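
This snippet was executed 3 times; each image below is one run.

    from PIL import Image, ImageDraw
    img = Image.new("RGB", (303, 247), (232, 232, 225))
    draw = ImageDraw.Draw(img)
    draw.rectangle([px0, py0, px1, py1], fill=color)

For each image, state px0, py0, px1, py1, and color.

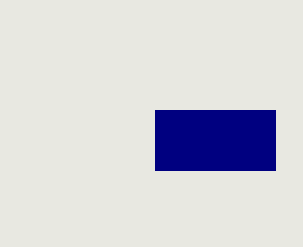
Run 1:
px0 = 155
py0 = 110
px1 = 275
py1 = 170
color = 'navy'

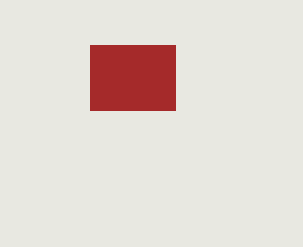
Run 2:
px0 = 90
py0 = 45
px1 = 175
py1 = 110
color = 'brown'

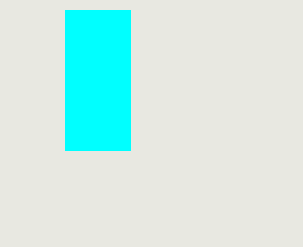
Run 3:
px0 = 65
py0 = 10
px1 = 130
py1 = 150
color = 'cyan'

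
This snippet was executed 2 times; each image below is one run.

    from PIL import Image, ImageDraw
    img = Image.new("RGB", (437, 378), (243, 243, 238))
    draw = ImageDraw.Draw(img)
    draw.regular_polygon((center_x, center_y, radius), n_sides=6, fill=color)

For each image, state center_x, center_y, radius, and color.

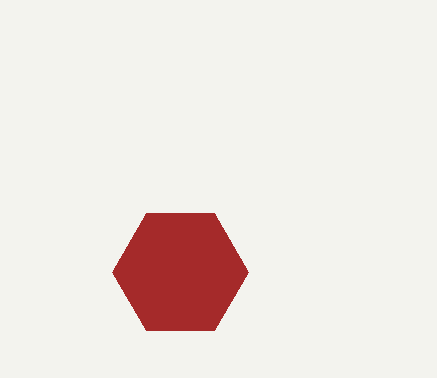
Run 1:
center_x = 180; center_y = 272; radius = 68; color = 'brown'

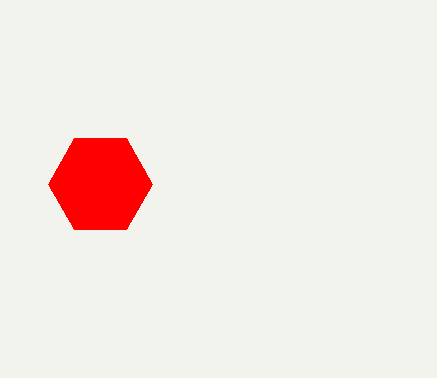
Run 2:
center_x = 100; center_y = 184; radius = 52; color = 'red'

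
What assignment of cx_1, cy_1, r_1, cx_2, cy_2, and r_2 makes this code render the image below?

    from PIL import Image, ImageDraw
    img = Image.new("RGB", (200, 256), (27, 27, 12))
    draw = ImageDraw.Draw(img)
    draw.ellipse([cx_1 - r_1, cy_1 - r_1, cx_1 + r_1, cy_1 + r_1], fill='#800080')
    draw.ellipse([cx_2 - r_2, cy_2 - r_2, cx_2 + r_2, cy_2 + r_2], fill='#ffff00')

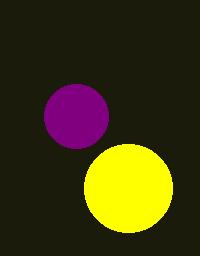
cx_1 = 76
cy_1 = 116
r_1 = 32
cx_2 = 128
cy_2 = 188
r_2 = 44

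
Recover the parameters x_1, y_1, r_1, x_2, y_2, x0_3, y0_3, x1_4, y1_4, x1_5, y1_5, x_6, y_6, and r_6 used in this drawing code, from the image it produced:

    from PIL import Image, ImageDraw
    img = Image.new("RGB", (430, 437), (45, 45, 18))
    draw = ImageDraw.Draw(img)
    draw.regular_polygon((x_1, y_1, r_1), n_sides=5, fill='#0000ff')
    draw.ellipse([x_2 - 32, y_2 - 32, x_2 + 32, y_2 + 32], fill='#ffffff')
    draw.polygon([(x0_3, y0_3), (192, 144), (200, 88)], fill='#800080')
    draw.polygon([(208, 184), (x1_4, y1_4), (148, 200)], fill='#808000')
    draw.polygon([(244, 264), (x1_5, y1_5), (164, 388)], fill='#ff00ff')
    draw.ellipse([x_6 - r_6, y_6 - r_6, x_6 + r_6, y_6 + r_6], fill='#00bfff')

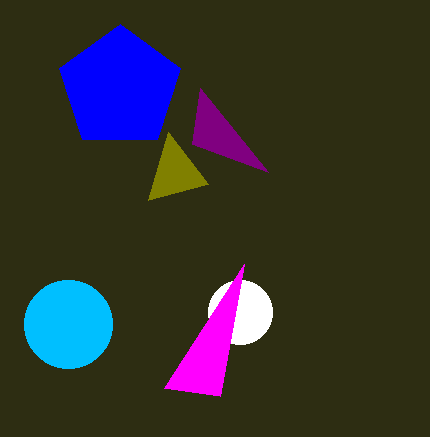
x_1 = 120
y_1 = 88
r_1 = 64
x_2 = 240
y_2 = 312
x0_3 = 268
y0_3 = 172
x1_4 = 168
y1_4 = 132
x1_5 = 220
y1_5 = 396
x_6 = 68
y_6 = 324
r_6 = 44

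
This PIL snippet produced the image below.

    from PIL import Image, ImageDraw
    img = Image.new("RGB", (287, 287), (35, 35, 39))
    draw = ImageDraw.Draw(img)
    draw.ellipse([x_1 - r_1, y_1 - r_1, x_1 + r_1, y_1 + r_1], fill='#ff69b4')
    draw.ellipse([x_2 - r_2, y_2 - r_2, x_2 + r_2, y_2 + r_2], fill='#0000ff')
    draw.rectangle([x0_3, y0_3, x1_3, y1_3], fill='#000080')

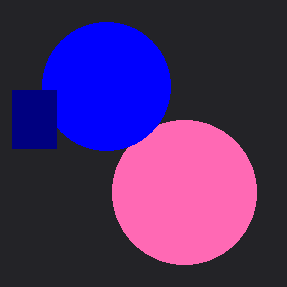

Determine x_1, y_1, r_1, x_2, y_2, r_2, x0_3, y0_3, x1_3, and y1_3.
x_1 = 184
y_1 = 192
r_1 = 72
x_2 = 106
y_2 = 86
r_2 = 64
x0_3 = 12
y0_3 = 90
x1_3 = 56
y1_3 = 148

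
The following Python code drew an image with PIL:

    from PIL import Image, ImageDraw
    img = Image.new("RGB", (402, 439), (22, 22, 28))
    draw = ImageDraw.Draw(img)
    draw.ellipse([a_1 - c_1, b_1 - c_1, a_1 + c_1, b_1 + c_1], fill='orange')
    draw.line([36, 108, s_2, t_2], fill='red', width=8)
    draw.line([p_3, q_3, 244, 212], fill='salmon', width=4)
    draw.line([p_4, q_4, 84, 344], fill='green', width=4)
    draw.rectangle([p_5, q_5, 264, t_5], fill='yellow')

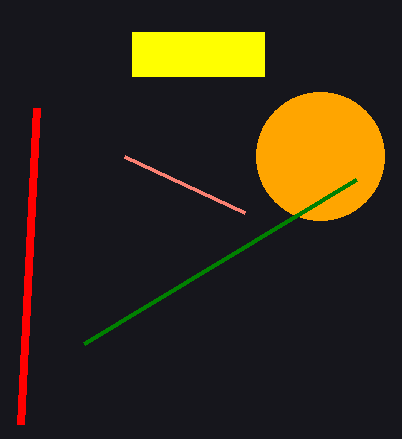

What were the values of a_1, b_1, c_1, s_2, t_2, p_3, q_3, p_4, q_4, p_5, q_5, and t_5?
a_1 = 320, b_1 = 156, c_1 = 64, s_2 = 20, t_2 = 424, p_3 = 124, q_3 = 156, p_4 = 356, q_4 = 180, p_5 = 132, q_5 = 32, t_5 = 76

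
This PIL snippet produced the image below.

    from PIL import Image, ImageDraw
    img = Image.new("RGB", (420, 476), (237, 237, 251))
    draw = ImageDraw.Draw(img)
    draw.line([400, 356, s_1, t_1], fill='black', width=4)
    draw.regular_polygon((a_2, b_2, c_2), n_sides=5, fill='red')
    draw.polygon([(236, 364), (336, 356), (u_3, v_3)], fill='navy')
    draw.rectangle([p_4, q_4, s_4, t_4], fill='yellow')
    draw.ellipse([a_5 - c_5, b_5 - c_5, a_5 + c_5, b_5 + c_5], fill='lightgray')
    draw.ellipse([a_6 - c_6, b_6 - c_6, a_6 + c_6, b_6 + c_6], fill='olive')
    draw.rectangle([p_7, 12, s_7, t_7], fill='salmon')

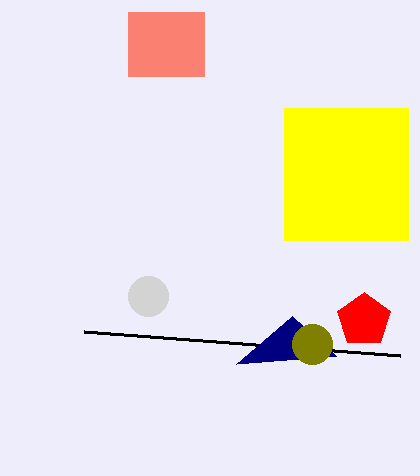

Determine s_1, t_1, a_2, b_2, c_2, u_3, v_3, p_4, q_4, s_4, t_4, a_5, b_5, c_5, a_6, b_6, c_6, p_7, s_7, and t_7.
s_1 = 84
t_1 = 332
a_2 = 364
b_2 = 320
c_2 = 28
u_3 = 292
v_3 = 316
p_4 = 284
q_4 = 108
s_4 = 408
t_4 = 240
a_5 = 148
b_5 = 296
c_5 = 20
a_6 = 312
b_6 = 344
c_6 = 20
p_7 = 128
s_7 = 204
t_7 = 76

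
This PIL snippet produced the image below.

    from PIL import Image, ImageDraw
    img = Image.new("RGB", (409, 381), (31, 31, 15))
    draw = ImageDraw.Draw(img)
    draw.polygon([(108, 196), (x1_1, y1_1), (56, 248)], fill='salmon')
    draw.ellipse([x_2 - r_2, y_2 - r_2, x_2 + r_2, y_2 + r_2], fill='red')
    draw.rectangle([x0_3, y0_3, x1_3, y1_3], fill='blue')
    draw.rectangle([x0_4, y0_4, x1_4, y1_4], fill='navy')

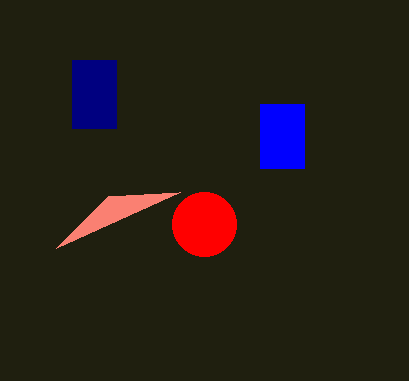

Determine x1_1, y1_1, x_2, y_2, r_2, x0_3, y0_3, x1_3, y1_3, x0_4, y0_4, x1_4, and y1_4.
x1_1 = 180; y1_1 = 192; x_2 = 204; y_2 = 224; r_2 = 32; x0_3 = 260; y0_3 = 104; x1_3 = 304; y1_3 = 168; x0_4 = 72; y0_4 = 60; x1_4 = 116; y1_4 = 128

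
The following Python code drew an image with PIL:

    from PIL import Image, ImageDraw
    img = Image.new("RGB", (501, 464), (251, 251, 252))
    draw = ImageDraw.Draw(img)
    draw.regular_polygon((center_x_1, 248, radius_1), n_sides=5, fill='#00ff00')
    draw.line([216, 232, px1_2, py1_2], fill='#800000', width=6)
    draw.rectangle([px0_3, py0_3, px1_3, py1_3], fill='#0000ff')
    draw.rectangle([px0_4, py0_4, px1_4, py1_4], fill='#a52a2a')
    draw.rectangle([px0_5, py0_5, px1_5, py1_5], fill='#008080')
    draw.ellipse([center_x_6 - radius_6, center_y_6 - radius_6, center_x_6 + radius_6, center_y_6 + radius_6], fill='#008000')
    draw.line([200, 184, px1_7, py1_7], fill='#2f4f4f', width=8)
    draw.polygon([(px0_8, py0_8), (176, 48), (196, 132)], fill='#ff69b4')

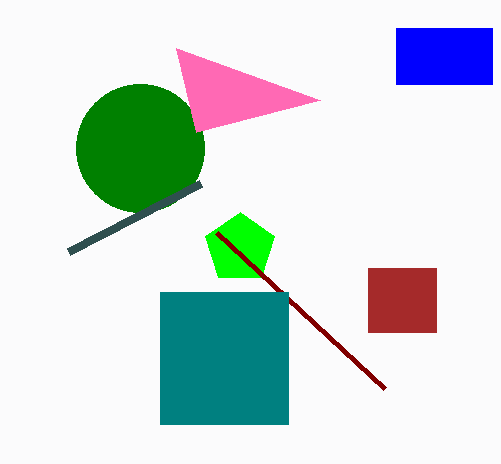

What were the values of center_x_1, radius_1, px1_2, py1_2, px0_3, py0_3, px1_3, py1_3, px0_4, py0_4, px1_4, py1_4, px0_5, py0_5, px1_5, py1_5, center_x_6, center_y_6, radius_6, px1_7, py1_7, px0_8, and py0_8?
center_x_1 = 240, radius_1 = 36, px1_2 = 384, py1_2 = 388, px0_3 = 396, py0_3 = 28, px1_3 = 492, py1_3 = 84, px0_4 = 368, py0_4 = 268, px1_4 = 436, py1_4 = 332, px0_5 = 160, py0_5 = 292, px1_5 = 288, py1_5 = 424, center_x_6 = 140, center_y_6 = 148, radius_6 = 64, px1_7 = 68, py1_7 = 252, px0_8 = 320, py0_8 = 100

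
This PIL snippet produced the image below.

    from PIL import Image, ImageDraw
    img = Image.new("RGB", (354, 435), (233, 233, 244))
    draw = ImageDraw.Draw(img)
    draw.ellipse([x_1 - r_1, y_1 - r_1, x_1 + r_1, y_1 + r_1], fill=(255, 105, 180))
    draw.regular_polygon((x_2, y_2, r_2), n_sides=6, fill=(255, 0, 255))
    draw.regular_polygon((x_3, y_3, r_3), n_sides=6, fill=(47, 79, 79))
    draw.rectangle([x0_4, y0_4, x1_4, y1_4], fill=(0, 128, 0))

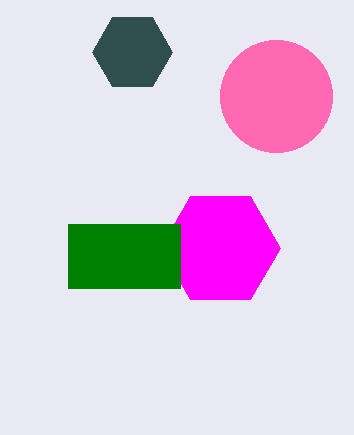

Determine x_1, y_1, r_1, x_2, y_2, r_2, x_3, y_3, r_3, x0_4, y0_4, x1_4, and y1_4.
x_1 = 276; y_1 = 96; r_1 = 56; x_2 = 220; y_2 = 248; r_2 = 60; x_3 = 132; y_3 = 52; r_3 = 40; x0_4 = 68; y0_4 = 224; x1_4 = 180; y1_4 = 288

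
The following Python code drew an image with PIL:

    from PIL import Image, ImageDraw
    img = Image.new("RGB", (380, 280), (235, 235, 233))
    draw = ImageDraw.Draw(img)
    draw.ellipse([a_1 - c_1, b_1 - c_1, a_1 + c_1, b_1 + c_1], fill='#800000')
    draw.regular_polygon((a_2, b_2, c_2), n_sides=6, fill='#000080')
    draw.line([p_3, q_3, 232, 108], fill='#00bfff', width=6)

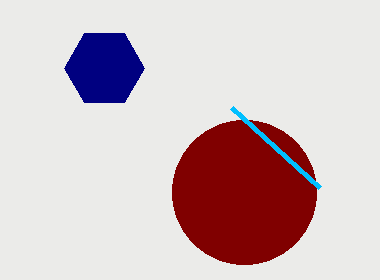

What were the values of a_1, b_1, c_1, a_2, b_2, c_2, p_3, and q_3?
a_1 = 244
b_1 = 192
c_1 = 72
a_2 = 104
b_2 = 68
c_2 = 40
p_3 = 320
q_3 = 188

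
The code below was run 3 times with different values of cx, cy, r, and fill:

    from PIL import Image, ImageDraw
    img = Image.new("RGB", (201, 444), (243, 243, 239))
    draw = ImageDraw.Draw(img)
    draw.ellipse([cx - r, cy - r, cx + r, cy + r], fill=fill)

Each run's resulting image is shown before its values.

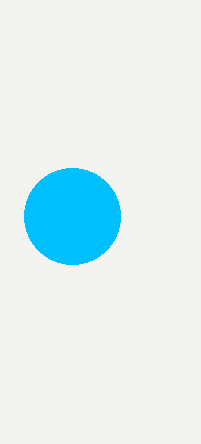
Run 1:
cx = 72; cy = 216; r = 48; fill = 'deepskyblue'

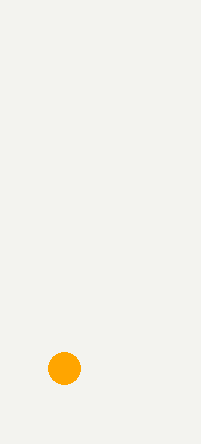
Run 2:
cx = 64, cy = 368, r = 16, fill = 'orange'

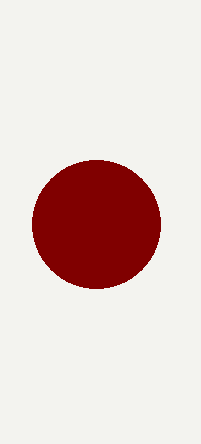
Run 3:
cx = 96
cy = 224
r = 64
fill = 'maroon'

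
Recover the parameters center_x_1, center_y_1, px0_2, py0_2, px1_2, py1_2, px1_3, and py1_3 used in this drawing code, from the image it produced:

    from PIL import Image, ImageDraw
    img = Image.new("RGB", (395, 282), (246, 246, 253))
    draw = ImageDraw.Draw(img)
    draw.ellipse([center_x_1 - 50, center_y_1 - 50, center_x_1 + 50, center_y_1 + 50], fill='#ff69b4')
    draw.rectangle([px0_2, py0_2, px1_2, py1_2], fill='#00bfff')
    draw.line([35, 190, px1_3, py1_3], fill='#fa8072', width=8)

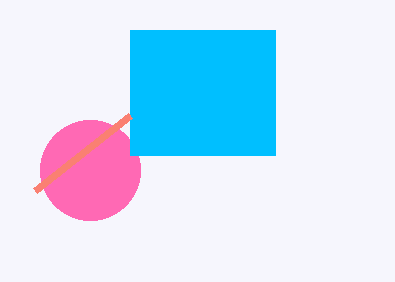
center_x_1 = 90, center_y_1 = 170, px0_2 = 130, py0_2 = 30, px1_2 = 275, py1_2 = 155, px1_3 = 130, py1_3 = 115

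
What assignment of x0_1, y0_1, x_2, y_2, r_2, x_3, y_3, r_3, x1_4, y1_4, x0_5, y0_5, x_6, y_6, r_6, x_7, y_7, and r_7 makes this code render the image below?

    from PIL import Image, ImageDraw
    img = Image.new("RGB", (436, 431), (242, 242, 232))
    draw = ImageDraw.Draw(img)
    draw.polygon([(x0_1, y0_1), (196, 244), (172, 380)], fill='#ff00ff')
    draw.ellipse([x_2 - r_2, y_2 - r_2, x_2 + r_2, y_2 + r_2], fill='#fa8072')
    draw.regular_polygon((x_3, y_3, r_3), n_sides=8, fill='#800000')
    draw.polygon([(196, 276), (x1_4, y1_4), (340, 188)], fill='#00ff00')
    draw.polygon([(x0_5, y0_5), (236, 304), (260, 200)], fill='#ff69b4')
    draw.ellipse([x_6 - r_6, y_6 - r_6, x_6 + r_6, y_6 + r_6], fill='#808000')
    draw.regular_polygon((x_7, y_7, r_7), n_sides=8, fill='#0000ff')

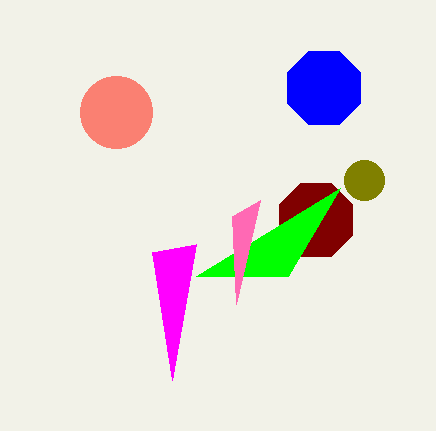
x0_1 = 152; y0_1 = 252; x_2 = 116; y_2 = 112; r_2 = 36; x_3 = 316; y_3 = 220; r_3 = 40; x1_4 = 288; y1_4 = 276; x0_5 = 232; y0_5 = 216; x_6 = 364; y_6 = 180; r_6 = 20; x_7 = 324; y_7 = 88; r_7 = 40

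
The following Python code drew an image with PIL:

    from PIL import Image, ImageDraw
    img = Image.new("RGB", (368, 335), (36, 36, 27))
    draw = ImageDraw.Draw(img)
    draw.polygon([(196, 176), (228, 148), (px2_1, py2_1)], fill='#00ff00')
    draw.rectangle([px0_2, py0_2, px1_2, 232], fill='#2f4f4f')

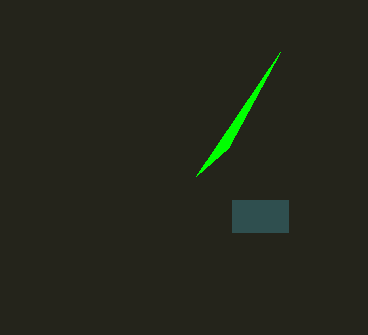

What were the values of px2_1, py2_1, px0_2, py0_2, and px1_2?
px2_1 = 280; py2_1 = 52; px0_2 = 232; py0_2 = 200; px1_2 = 288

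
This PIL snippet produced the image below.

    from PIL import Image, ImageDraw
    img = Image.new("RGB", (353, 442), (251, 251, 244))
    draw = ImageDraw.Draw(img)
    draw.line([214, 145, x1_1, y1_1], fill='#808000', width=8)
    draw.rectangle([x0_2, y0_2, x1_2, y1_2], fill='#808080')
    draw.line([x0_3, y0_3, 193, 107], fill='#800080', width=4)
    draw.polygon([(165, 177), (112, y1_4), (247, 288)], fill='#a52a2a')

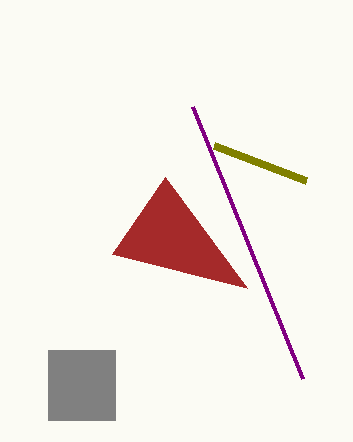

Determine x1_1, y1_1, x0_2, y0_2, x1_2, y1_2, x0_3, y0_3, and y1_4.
x1_1 = 306
y1_1 = 180
x0_2 = 48
y0_2 = 350
x1_2 = 115
y1_2 = 420
x0_3 = 303
y0_3 = 379
y1_4 = 254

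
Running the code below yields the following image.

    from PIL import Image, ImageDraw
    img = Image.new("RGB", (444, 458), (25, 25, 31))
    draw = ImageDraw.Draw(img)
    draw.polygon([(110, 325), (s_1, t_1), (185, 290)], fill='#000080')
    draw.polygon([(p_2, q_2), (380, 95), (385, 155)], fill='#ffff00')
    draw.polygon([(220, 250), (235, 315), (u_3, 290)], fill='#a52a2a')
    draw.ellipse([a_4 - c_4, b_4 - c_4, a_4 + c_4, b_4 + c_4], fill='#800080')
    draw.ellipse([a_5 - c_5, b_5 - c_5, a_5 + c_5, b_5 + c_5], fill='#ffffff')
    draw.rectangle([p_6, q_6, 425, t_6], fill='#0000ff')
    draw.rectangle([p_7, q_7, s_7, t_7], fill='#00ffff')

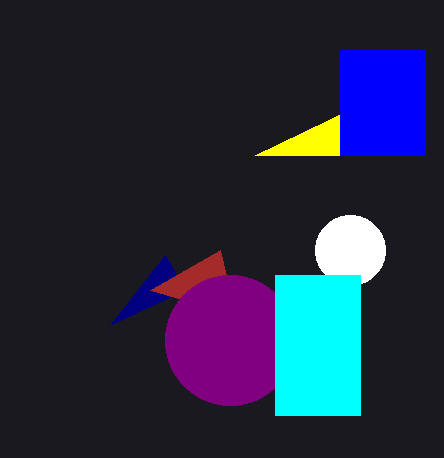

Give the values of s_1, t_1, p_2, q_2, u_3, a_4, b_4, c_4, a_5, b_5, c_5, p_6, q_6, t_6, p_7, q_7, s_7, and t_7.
s_1 = 165
t_1 = 255
p_2 = 255
q_2 = 155
u_3 = 150
a_4 = 230
b_4 = 340
c_4 = 65
a_5 = 350
b_5 = 250
c_5 = 35
p_6 = 340
q_6 = 50
t_6 = 155
p_7 = 275
q_7 = 275
s_7 = 360
t_7 = 415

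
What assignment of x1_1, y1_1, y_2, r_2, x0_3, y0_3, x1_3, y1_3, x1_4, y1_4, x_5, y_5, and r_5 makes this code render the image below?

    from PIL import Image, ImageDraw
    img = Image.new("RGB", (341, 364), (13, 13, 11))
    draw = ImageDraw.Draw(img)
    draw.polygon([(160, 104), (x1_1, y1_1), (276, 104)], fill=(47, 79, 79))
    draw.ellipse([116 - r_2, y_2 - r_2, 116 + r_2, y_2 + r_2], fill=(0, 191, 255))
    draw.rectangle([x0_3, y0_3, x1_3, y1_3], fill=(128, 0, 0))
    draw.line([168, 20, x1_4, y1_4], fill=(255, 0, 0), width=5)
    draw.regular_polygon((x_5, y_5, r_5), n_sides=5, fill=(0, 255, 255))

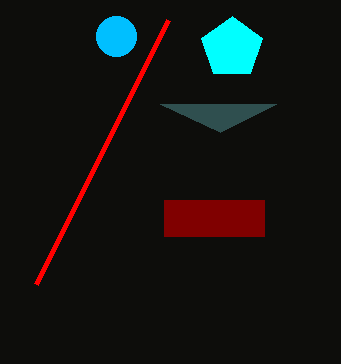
x1_1 = 220; y1_1 = 132; y_2 = 36; r_2 = 20; x0_3 = 164; y0_3 = 200; x1_3 = 264; y1_3 = 236; x1_4 = 36; y1_4 = 284; x_5 = 232; y_5 = 48; r_5 = 32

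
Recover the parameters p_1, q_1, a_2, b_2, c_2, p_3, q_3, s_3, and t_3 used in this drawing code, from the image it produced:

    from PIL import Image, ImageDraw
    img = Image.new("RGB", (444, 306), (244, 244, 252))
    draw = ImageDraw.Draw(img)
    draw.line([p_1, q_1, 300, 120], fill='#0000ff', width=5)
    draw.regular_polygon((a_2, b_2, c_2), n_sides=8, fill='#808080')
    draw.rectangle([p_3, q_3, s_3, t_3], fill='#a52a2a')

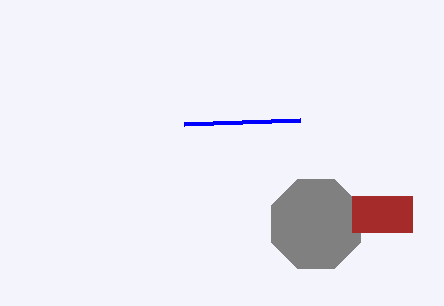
p_1 = 184, q_1 = 124, a_2 = 316, b_2 = 224, c_2 = 48, p_3 = 352, q_3 = 196, s_3 = 412, t_3 = 232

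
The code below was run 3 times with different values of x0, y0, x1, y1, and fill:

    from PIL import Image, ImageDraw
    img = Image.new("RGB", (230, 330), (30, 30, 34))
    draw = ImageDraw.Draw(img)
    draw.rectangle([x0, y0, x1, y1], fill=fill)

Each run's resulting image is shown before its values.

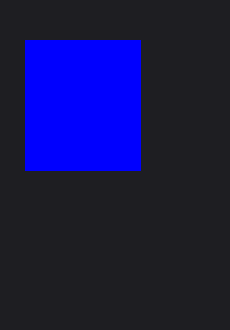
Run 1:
x0 = 25; y0 = 40; x1 = 140; y1 = 170; fill = 'blue'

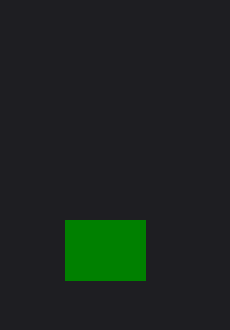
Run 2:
x0 = 65; y0 = 220; x1 = 145; y1 = 280; fill = 'green'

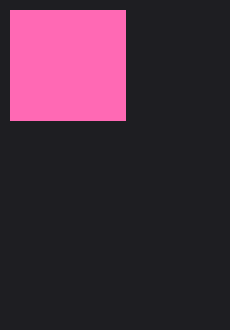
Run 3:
x0 = 10
y0 = 10
x1 = 125
y1 = 120
fill = 'hotpink'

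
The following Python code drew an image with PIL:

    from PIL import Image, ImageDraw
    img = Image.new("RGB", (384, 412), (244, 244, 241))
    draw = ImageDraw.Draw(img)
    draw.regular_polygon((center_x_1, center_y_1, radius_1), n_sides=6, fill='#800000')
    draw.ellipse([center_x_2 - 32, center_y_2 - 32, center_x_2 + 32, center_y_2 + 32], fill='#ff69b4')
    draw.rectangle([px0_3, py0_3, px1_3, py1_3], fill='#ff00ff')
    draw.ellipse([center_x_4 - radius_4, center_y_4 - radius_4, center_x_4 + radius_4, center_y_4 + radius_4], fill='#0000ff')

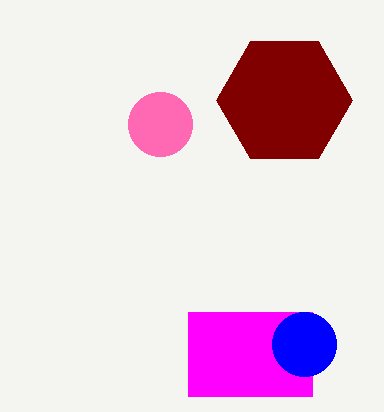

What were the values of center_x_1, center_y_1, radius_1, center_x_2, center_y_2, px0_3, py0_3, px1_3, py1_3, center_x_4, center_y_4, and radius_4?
center_x_1 = 284; center_y_1 = 100; radius_1 = 68; center_x_2 = 160; center_y_2 = 124; px0_3 = 188; py0_3 = 312; px1_3 = 312; py1_3 = 396; center_x_4 = 304; center_y_4 = 344; radius_4 = 32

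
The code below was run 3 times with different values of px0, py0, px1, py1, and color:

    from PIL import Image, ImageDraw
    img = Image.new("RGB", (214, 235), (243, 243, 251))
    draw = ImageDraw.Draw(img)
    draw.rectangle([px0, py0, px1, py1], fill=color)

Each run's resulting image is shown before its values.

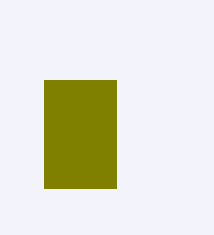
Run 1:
px0 = 44, py0 = 80, px1 = 116, py1 = 188, color = 'olive'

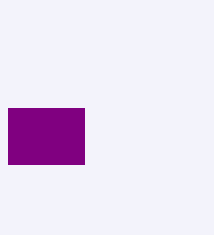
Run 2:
px0 = 8, py0 = 108, px1 = 84, py1 = 164, color = 'purple'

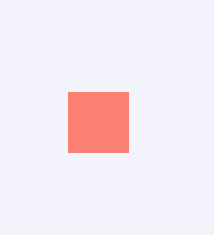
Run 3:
px0 = 68, py0 = 92, px1 = 128, py1 = 152, color = 'salmon'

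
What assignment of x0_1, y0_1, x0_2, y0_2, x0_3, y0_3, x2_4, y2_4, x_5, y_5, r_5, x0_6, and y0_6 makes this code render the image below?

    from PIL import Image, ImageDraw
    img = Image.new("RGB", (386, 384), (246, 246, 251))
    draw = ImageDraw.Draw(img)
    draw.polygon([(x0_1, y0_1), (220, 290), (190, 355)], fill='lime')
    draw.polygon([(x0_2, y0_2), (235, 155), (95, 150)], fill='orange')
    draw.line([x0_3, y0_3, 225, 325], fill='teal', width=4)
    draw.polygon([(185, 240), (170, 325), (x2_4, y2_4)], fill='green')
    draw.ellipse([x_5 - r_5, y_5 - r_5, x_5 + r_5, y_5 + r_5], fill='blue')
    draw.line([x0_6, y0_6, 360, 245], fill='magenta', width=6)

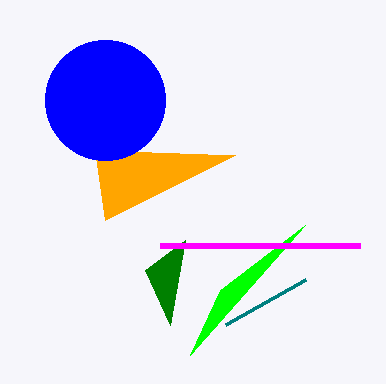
x0_1 = 305
y0_1 = 225
x0_2 = 105
y0_2 = 220
x0_3 = 305
y0_3 = 280
x2_4 = 145
y2_4 = 270
x_5 = 105
y_5 = 100
r_5 = 60
x0_6 = 160
y0_6 = 245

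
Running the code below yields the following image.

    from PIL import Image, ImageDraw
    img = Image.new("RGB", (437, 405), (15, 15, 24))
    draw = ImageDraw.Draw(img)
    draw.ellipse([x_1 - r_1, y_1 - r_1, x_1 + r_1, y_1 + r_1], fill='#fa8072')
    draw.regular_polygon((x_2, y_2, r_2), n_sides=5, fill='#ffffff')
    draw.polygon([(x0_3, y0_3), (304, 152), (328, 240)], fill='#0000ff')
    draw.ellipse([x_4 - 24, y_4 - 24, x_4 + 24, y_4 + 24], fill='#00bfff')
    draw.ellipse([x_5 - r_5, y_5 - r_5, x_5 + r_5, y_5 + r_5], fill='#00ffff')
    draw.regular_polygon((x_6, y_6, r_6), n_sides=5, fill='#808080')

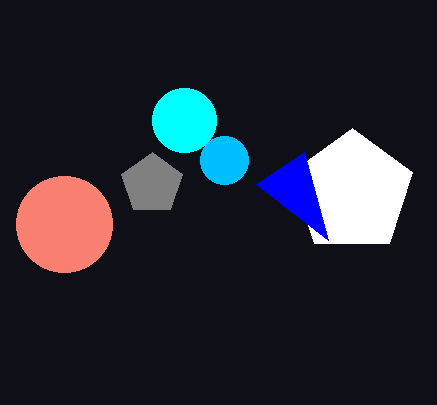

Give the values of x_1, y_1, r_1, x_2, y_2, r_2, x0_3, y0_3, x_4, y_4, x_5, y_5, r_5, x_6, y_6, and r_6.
x_1 = 64, y_1 = 224, r_1 = 48, x_2 = 352, y_2 = 192, r_2 = 64, x0_3 = 256, y0_3 = 184, x_4 = 224, y_4 = 160, x_5 = 184, y_5 = 120, r_5 = 32, x_6 = 152, y_6 = 184, r_6 = 32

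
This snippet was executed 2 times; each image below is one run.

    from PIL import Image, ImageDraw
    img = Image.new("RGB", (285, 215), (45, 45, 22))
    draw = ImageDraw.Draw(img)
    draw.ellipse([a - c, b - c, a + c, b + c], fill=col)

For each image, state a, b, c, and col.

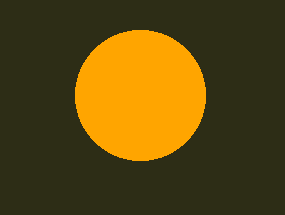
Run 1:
a = 140
b = 95
c = 65
col = 'orange'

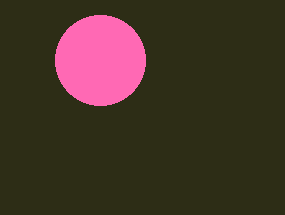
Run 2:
a = 100, b = 60, c = 45, col = 'hotpink'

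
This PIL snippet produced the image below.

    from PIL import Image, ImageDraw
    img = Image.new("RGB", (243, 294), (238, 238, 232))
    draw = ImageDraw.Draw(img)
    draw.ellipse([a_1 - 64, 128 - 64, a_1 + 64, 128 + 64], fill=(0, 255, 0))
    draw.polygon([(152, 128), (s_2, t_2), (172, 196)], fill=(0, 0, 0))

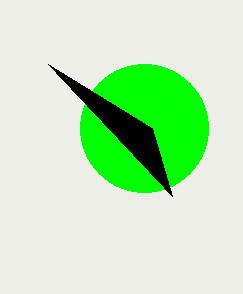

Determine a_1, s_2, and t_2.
a_1 = 144
s_2 = 48
t_2 = 64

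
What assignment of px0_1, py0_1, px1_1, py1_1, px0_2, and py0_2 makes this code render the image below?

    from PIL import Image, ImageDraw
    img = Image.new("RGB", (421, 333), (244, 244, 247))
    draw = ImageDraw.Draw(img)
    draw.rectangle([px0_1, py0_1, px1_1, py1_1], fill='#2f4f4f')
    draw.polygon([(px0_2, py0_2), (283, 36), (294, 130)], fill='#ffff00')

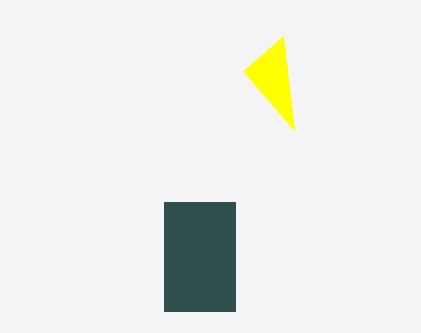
px0_1 = 164; py0_1 = 202; px1_1 = 235; py1_1 = 311; px0_2 = 243; py0_2 = 71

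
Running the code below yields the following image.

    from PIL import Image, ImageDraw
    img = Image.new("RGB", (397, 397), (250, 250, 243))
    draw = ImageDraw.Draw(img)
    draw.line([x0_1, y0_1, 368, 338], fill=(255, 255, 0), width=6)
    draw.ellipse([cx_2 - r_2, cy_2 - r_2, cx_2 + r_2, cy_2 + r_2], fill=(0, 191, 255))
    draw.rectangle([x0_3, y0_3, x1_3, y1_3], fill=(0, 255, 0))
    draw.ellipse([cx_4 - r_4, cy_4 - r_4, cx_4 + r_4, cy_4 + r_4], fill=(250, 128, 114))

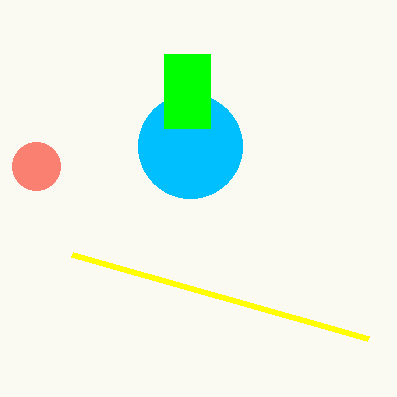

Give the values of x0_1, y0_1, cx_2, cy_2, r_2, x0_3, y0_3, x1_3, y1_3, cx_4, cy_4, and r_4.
x0_1 = 72; y0_1 = 254; cx_2 = 190; cy_2 = 146; r_2 = 52; x0_3 = 164; y0_3 = 54; x1_3 = 210; y1_3 = 128; cx_4 = 36; cy_4 = 166; r_4 = 24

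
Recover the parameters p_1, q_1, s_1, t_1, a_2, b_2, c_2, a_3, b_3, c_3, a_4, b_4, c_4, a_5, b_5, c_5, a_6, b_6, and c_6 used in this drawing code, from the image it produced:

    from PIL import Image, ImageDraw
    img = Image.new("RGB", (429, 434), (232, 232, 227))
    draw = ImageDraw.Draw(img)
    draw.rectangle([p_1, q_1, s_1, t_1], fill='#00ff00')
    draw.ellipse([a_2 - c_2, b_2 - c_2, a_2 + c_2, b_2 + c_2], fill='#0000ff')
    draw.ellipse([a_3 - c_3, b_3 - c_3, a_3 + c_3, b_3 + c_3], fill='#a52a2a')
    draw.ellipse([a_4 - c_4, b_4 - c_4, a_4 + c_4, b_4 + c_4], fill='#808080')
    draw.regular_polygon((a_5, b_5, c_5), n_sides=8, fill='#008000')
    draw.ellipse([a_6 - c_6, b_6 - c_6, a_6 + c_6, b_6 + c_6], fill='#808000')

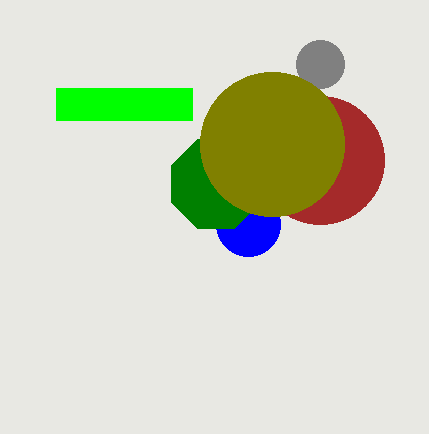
p_1 = 56; q_1 = 88; s_1 = 192; t_1 = 120; a_2 = 248; b_2 = 224; c_2 = 32; a_3 = 320; b_3 = 160; c_3 = 64; a_4 = 320; b_4 = 64; c_4 = 24; a_5 = 216; b_5 = 184; c_5 = 48; a_6 = 272; b_6 = 144; c_6 = 72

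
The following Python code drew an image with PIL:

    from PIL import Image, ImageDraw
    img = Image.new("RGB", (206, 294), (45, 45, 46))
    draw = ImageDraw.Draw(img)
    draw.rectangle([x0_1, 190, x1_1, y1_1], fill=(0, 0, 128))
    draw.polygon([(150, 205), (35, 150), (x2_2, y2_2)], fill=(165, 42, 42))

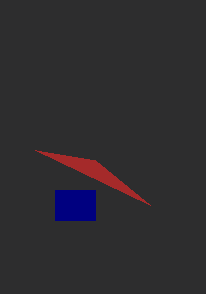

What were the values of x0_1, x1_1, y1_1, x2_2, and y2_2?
x0_1 = 55
x1_1 = 95
y1_1 = 220
x2_2 = 95
y2_2 = 160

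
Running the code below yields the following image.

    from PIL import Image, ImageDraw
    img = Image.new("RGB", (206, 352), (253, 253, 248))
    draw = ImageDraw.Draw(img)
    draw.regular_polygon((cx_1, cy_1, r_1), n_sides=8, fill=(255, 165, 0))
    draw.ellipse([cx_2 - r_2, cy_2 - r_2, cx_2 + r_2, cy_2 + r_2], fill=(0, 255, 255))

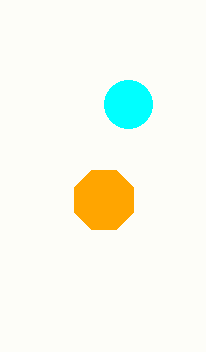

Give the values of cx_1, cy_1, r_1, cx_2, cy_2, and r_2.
cx_1 = 104
cy_1 = 200
r_1 = 32
cx_2 = 128
cy_2 = 104
r_2 = 24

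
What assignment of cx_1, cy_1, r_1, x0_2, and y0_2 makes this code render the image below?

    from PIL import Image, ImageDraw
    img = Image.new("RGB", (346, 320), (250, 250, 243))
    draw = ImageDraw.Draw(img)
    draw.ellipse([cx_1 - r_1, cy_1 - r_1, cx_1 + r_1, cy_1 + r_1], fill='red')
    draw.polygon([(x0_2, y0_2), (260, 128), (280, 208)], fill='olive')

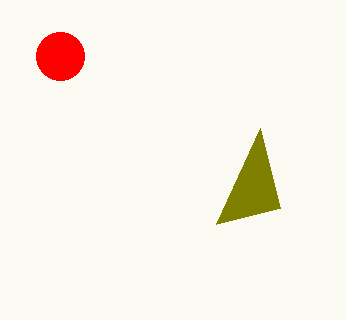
cx_1 = 60, cy_1 = 56, r_1 = 24, x0_2 = 216, y0_2 = 224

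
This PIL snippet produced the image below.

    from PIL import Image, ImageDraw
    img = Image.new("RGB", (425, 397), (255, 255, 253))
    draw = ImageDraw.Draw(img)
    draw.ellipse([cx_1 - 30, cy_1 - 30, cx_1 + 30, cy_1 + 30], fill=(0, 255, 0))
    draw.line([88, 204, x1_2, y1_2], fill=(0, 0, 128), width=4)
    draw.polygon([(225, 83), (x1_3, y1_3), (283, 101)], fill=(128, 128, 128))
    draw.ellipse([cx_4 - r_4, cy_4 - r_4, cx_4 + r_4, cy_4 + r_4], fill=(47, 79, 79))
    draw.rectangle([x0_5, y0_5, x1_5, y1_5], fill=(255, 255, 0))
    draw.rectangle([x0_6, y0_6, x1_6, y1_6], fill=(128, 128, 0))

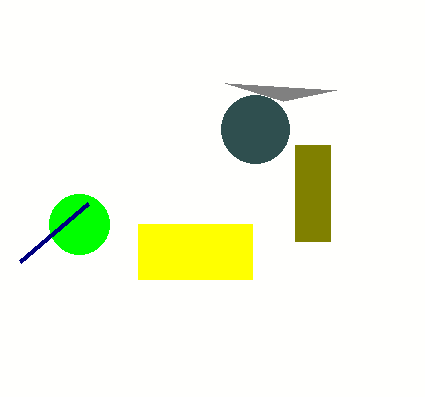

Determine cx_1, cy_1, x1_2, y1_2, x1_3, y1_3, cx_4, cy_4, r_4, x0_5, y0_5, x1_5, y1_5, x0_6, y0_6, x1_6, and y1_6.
cx_1 = 79, cy_1 = 224, x1_2 = 20, y1_2 = 262, x1_3 = 336, y1_3 = 90, cx_4 = 255, cy_4 = 129, r_4 = 34, x0_5 = 138, y0_5 = 224, x1_5 = 252, y1_5 = 279, x0_6 = 295, y0_6 = 145, x1_6 = 330, y1_6 = 241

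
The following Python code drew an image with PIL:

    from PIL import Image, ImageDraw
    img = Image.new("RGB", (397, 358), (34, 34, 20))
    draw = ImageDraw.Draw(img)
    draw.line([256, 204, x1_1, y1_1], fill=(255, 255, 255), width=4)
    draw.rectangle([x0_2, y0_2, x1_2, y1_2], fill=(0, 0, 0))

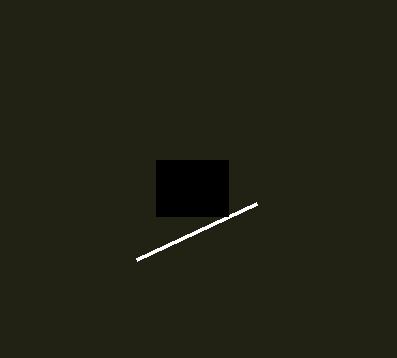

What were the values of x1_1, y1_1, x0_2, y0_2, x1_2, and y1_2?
x1_1 = 136; y1_1 = 260; x0_2 = 156; y0_2 = 160; x1_2 = 228; y1_2 = 216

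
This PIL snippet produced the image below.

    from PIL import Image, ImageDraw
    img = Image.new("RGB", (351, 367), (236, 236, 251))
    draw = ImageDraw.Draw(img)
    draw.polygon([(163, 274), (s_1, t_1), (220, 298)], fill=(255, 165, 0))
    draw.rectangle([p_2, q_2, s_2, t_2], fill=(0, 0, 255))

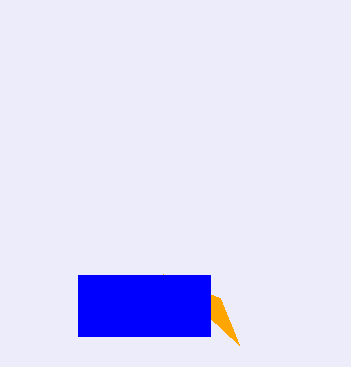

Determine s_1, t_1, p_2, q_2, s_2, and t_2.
s_1 = 239, t_1 = 345, p_2 = 78, q_2 = 275, s_2 = 210, t_2 = 336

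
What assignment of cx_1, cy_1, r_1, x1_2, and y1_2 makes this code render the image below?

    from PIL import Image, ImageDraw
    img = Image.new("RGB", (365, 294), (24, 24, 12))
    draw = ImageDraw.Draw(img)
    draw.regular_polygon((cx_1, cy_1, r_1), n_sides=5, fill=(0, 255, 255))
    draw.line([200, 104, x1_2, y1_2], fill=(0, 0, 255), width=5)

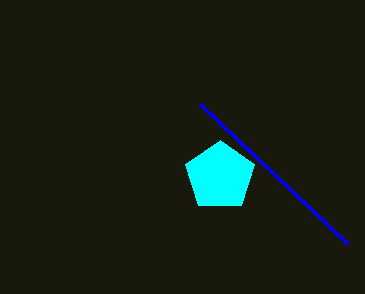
cx_1 = 220; cy_1 = 176; r_1 = 36; x1_2 = 348; y1_2 = 244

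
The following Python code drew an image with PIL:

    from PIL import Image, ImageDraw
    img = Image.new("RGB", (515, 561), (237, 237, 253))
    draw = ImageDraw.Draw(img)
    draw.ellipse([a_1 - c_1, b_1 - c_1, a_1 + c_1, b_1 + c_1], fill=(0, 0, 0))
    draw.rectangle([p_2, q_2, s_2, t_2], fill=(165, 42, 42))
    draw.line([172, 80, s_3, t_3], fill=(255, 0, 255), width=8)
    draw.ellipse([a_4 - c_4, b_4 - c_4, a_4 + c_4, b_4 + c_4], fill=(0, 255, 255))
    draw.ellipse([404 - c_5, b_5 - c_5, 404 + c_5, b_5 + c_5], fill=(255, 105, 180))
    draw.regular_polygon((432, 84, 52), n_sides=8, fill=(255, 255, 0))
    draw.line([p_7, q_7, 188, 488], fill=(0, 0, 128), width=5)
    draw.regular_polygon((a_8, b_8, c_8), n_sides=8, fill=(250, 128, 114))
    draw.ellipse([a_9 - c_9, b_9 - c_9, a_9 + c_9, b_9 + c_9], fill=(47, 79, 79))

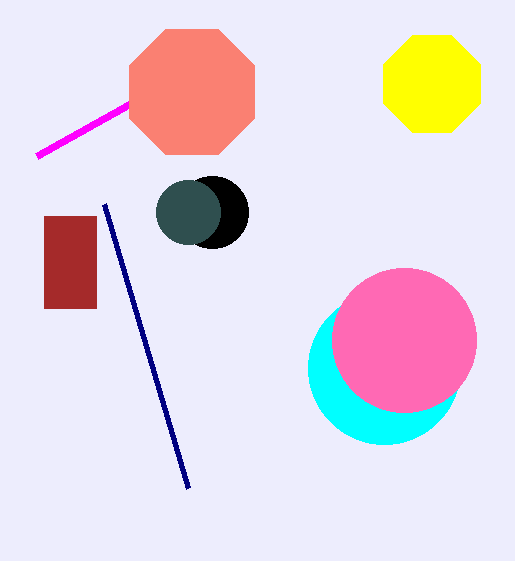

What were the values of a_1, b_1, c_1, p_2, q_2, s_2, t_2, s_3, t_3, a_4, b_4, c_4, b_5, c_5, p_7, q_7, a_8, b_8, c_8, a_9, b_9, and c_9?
a_1 = 212; b_1 = 212; c_1 = 36; p_2 = 44; q_2 = 216; s_2 = 96; t_2 = 308; s_3 = 36; t_3 = 156; a_4 = 384; b_4 = 368; c_4 = 76; b_5 = 340; c_5 = 72; p_7 = 104; q_7 = 204; a_8 = 192; b_8 = 92; c_8 = 68; a_9 = 188; b_9 = 212; c_9 = 32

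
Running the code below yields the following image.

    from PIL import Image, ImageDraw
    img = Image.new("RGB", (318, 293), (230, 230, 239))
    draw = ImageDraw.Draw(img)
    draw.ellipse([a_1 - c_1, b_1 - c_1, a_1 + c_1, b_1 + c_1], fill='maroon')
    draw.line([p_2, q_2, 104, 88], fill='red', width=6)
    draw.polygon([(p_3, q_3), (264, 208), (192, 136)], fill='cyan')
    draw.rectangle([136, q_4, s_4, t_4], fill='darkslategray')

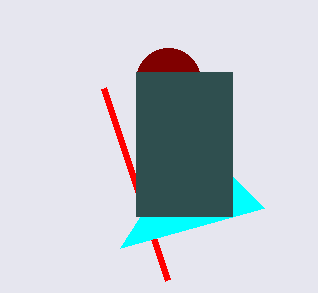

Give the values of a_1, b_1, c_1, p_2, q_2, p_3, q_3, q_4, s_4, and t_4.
a_1 = 168, b_1 = 80, c_1 = 32, p_2 = 168, q_2 = 280, p_3 = 120, q_3 = 248, q_4 = 72, s_4 = 232, t_4 = 216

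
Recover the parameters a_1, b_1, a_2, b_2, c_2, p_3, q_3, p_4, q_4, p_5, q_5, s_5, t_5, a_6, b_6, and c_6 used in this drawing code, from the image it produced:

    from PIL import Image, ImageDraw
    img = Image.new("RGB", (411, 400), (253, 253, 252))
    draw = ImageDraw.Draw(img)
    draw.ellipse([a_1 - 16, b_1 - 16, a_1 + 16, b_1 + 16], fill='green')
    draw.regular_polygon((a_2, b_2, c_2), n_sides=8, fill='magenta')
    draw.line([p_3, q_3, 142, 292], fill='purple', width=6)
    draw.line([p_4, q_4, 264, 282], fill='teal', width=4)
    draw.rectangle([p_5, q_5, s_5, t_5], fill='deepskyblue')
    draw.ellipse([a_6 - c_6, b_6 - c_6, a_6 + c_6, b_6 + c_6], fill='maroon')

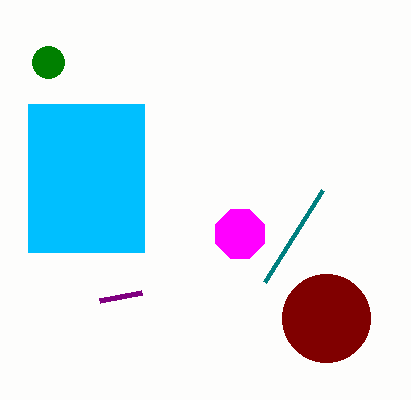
a_1 = 48, b_1 = 62, a_2 = 240, b_2 = 234, c_2 = 26, p_3 = 100, q_3 = 300, p_4 = 322, q_4 = 190, p_5 = 28, q_5 = 104, s_5 = 144, t_5 = 252, a_6 = 326, b_6 = 318, c_6 = 44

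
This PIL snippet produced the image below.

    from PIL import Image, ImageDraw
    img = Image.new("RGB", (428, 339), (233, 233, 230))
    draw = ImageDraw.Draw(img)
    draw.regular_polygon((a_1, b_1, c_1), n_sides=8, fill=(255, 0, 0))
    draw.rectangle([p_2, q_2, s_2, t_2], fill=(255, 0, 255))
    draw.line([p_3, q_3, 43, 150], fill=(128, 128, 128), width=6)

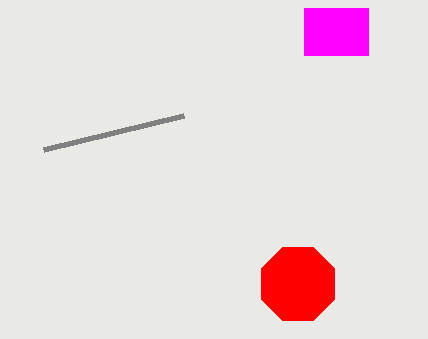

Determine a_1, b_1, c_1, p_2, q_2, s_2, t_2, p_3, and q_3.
a_1 = 298; b_1 = 284; c_1 = 40; p_2 = 304; q_2 = 8; s_2 = 368; t_2 = 55; p_3 = 183; q_3 = 116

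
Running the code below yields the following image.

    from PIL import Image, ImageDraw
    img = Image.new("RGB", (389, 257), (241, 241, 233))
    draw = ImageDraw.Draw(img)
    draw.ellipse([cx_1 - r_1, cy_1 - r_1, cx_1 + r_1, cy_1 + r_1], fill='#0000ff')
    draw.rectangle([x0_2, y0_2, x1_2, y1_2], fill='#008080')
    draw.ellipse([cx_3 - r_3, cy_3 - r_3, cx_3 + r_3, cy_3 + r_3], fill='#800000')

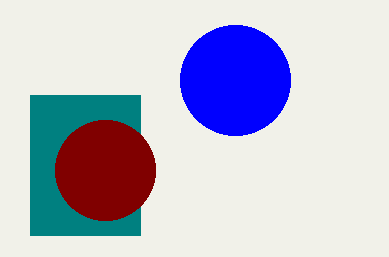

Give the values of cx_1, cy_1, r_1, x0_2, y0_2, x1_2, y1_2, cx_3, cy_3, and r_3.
cx_1 = 235; cy_1 = 80; r_1 = 55; x0_2 = 30; y0_2 = 95; x1_2 = 140; y1_2 = 235; cx_3 = 105; cy_3 = 170; r_3 = 50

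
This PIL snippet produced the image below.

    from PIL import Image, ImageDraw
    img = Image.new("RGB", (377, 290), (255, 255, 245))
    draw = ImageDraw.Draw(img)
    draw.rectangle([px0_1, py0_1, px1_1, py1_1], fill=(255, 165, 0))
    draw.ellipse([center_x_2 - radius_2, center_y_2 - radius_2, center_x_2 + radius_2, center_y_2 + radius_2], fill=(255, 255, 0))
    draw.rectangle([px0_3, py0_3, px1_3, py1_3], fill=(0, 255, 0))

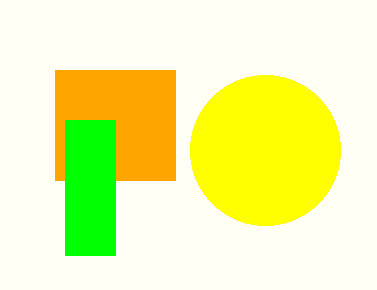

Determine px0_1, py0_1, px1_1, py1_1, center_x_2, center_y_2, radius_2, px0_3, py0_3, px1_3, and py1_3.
px0_1 = 55
py0_1 = 70
px1_1 = 175
py1_1 = 180
center_x_2 = 265
center_y_2 = 150
radius_2 = 75
px0_3 = 65
py0_3 = 120
px1_3 = 115
py1_3 = 255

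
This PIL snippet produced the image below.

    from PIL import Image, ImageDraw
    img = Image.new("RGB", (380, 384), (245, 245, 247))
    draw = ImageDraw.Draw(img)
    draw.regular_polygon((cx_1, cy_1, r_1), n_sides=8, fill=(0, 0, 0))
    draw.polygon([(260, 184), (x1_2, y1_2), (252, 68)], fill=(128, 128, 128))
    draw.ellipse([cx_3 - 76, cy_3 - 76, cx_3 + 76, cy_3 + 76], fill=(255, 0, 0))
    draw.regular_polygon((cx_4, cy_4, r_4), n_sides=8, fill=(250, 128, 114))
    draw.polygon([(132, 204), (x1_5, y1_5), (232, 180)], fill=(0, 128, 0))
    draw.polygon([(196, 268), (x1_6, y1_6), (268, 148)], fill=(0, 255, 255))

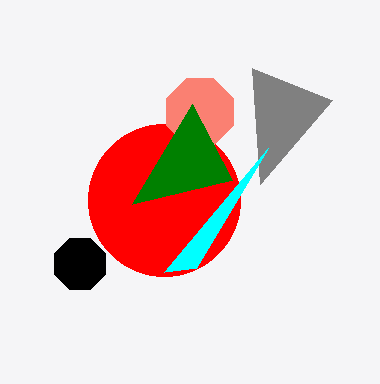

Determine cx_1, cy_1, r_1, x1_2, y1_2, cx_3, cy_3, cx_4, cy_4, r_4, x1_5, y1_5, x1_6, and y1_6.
cx_1 = 80; cy_1 = 264; r_1 = 28; x1_2 = 332; y1_2 = 100; cx_3 = 164; cy_3 = 200; cx_4 = 200; cy_4 = 112; r_4 = 36; x1_5 = 192; y1_5 = 104; x1_6 = 164; y1_6 = 272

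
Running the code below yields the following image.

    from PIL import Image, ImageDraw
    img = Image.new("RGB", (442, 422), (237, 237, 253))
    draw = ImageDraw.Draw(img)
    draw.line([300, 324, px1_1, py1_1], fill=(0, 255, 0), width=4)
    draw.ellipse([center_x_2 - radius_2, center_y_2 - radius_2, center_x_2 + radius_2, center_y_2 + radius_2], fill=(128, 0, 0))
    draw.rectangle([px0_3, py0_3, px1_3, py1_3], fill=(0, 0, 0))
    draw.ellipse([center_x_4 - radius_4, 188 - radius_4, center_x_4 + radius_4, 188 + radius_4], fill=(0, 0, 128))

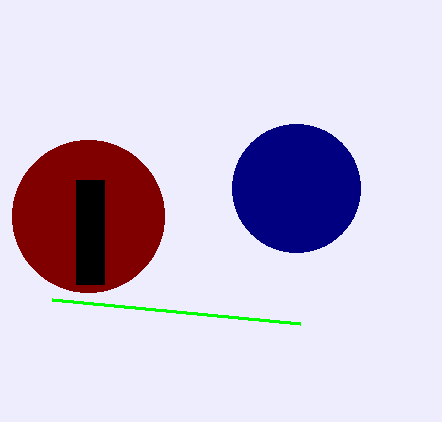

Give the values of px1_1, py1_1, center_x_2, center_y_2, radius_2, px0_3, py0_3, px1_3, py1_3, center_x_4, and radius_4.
px1_1 = 52; py1_1 = 300; center_x_2 = 88; center_y_2 = 216; radius_2 = 76; px0_3 = 76; py0_3 = 180; px1_3 = 104; py1_3 = 284; center_x_4 = 296; radius_4 = 64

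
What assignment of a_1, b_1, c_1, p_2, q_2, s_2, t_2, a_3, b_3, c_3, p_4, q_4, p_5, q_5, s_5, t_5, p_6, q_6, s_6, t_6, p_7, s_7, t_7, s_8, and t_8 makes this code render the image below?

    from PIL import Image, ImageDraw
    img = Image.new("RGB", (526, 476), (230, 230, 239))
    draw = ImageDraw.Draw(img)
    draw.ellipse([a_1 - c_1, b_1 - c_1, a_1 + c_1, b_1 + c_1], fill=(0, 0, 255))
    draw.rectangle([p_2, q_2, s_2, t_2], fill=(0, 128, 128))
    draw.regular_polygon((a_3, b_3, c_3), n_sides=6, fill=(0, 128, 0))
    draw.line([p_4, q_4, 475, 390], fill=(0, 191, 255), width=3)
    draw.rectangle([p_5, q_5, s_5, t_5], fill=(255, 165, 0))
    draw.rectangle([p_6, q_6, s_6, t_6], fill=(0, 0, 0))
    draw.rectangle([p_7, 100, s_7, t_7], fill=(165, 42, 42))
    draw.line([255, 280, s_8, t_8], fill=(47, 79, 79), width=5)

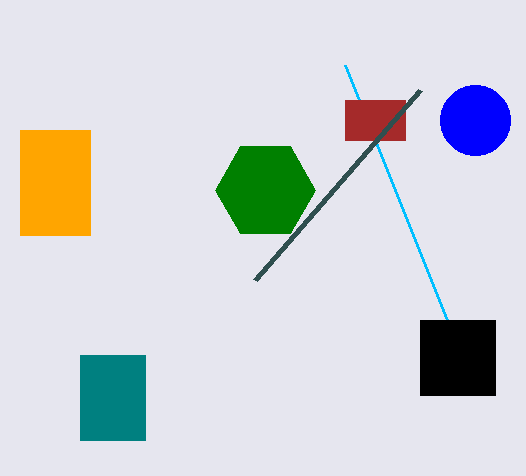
a_1 = 475
b_1 = 120
c_1 = 35
p_2 = 80
q_2 = 355
s_2 = 145
t_2 = 440
a_3 = 265
b_3 = 190
c_3 = 50
p_4 = 345
q_4 = 65
p_5 = 20
q_5 = 130
s_5 = 90
t_5 = 235
p_6 = 420
q_6 = 320
s_6 = 495
t_6 = 395
p_7 = 345
s_7 = 405
t_7 = 140
s_8 = 420
t_8 = 90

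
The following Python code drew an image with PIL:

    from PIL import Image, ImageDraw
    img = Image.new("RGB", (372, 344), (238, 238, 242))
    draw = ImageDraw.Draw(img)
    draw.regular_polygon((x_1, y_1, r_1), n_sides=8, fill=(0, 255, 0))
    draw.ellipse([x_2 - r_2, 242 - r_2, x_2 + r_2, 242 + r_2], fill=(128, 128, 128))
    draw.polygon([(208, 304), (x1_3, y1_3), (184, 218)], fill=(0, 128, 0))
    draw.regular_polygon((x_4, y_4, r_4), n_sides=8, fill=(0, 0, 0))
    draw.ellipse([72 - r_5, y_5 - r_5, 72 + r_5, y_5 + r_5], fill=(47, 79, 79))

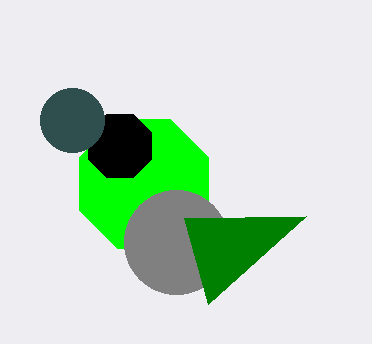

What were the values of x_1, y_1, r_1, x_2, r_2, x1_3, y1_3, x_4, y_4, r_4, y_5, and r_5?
x_1 = 144, y_1 = 184, r_1 = 70, x_2 = 176, r_2 = 52, x1_3 = 306, y1_3 = 216, x_4 = 120, y_4 = 146, r_4 = 34, y_5 = 120, r_5 = 32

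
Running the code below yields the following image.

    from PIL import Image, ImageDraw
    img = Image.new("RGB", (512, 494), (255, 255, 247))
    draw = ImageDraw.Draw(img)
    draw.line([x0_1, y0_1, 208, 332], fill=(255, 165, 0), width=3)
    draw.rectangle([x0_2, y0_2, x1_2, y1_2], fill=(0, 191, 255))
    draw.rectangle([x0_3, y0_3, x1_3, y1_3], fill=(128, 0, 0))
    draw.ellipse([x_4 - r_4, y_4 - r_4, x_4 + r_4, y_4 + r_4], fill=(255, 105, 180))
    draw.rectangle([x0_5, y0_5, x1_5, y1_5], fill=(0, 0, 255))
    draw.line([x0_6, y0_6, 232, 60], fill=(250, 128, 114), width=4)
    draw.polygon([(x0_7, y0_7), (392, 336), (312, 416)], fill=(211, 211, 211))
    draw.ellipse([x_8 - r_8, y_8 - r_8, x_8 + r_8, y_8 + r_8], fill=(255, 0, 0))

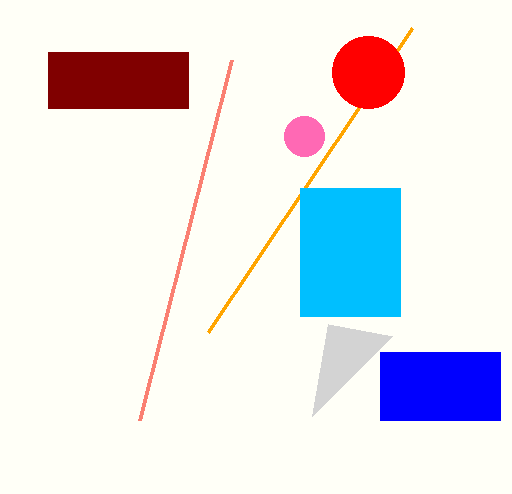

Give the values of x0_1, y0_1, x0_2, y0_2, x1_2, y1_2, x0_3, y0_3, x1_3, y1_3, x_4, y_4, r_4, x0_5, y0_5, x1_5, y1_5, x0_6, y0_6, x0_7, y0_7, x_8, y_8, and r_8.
x0_1 = 412
y0_1 = 28
x0_2 = 300
y0_2 = 188
x1_2 = 400
y1_2 = 316
x0_3 = 48
y0_3 = 52
x1_3 = 188
y1_3 = 108
x_4 = 304
y_4 = 136
r_4 = 20
x0_5 = 380
y0_5 = 352
x1_5 = 500
y1_5 = 420
x0_6 = 140
y0_6 = 420
x0_7 = 328
y0_7 = 324
x_8 = 368
y_8 = 72
r_8 = 36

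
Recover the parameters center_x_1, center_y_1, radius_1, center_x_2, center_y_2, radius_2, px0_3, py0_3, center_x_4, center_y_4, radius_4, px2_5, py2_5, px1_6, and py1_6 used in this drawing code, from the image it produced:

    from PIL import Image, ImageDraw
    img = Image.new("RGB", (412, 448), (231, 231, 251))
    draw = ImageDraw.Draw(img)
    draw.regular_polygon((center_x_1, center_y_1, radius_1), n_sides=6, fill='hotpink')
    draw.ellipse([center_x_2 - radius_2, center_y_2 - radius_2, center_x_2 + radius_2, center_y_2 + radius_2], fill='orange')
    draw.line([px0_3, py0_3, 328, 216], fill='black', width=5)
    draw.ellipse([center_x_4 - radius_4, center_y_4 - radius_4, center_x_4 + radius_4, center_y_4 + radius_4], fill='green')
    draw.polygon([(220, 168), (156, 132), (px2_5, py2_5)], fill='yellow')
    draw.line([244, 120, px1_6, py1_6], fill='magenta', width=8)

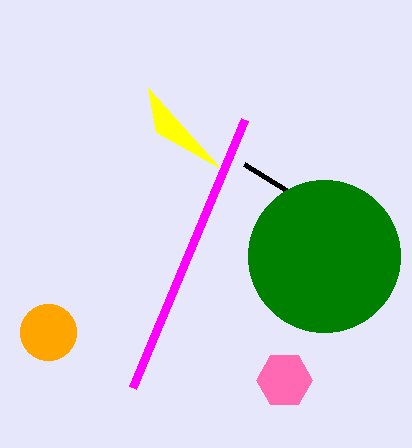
center_x_1 = 284
center_y_1 = 380
radius_1 = 28
center_x_2 = 48
center_y_2 = 332
radius_2 = 28
px0_3 = 244
py0_3 = 164
center_x_4 = 324
center_y_4 = 256
radius_4 = 76
px2_5 = 148
py2_5 = 88
px1_6 = 132
py1_6 = 388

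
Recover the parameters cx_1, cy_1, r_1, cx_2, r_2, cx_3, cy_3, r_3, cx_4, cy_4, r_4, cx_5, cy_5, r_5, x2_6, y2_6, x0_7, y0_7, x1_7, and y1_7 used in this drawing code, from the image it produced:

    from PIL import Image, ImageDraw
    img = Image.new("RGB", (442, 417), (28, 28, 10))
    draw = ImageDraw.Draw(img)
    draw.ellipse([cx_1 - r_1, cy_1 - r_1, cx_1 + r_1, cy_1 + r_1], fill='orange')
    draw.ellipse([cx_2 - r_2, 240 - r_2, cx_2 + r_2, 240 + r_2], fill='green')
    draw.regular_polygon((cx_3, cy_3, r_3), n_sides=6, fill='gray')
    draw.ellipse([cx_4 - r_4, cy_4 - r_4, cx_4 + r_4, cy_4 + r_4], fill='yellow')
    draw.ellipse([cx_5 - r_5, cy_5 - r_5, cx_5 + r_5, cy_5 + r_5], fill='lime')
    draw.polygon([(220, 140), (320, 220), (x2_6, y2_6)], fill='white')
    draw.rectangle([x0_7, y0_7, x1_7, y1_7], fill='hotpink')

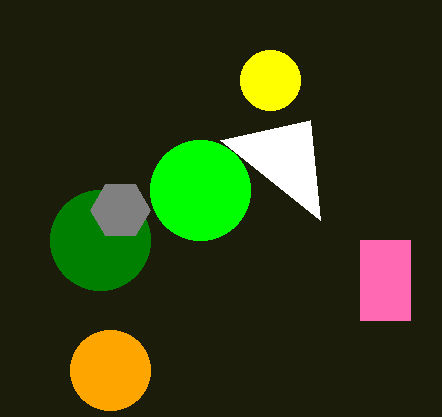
cx_1 = 110
cy_1 = 370
r_1 = 40
cx_2 = 100
r_2 = 50
cx_3 = 120
cy_3 = 210
r_3 = 30
cx_4 = 270
cy_4 = 80
r_4 = 30
cx_5 = 200
cy_5 = 190
r_5 = 50
x2_6 = 310
y2_6 = 120
x0_7 = 360
y0_7 = 240
x1_7 = 410
y1_7 = 320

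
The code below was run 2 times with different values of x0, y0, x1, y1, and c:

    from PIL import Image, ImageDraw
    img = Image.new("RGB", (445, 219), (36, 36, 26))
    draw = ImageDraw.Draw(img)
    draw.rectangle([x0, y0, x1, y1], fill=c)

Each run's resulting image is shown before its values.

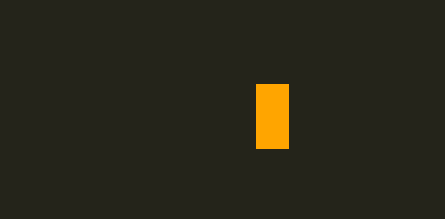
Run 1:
x0 = 256; y0 = 84; x1 = 288; y1 = 148; c = 'orange'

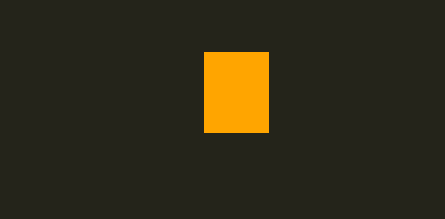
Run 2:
x0 = 204; y0 = 52; x1 = 268; y1 = 132; c = 'orange'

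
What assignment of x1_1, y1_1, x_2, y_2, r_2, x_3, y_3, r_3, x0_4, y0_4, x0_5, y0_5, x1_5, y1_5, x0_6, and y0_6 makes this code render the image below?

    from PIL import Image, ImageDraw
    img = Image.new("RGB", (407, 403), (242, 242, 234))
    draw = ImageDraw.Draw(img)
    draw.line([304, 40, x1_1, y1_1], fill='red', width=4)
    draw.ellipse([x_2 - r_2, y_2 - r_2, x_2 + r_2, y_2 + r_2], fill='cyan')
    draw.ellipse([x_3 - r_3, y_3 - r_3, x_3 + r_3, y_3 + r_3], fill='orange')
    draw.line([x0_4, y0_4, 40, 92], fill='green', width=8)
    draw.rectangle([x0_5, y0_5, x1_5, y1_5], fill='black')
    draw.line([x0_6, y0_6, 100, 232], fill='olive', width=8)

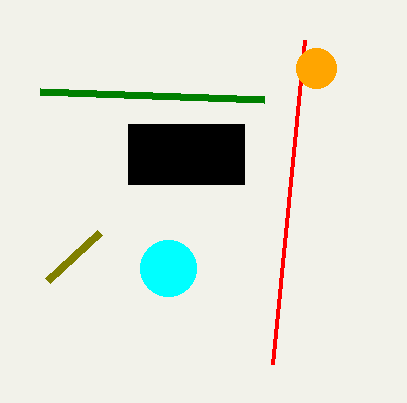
x1_1 = 272
y1_1 = 364
x_2 = 168
y_2 = 268
r_2 = 28
x_3 = 316
y_3 = 68
r_3 = 20
x0_4 = 264
y0_4 = 100
x0_5 = 128
y0_5 = 124
x1_5 = 244
y1_5 = 184
x0_6 = 48
y0_6 = 280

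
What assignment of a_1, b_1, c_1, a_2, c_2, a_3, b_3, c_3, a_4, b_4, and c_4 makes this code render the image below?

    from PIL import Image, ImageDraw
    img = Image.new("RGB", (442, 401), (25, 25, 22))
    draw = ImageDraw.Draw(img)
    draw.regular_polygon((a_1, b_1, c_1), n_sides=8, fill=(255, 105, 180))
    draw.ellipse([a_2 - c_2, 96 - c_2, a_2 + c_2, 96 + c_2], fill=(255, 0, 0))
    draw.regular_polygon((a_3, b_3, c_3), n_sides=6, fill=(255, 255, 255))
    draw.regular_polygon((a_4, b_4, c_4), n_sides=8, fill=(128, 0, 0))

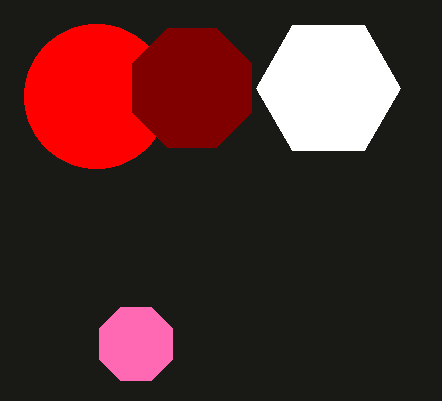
a_1 = 136, b_1 = 344, c_1 = 40, a_2 = 96, c_2 = 72, a_3 = 328, b_3 = 88, c_3 = 72, a_4 = 192, b_4 = 88, c_4 = 64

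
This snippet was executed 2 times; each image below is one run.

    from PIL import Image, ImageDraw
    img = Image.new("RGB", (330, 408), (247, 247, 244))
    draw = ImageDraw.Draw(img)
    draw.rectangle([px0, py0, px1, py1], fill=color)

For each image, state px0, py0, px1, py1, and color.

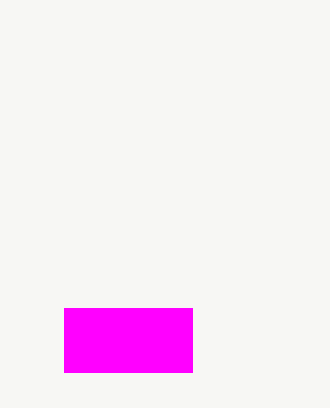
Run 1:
px0 = 64
py0 = 308
px1 = 192
py1 = 372
color = 'magenta'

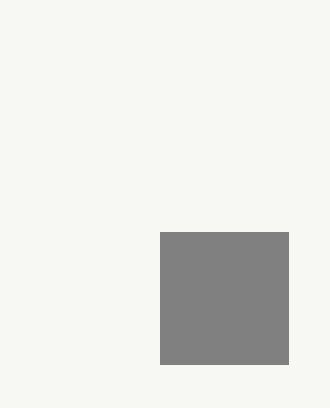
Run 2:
px0 = 160; py0 = 232; px1 = 288; py1 = 364; color = 'gray'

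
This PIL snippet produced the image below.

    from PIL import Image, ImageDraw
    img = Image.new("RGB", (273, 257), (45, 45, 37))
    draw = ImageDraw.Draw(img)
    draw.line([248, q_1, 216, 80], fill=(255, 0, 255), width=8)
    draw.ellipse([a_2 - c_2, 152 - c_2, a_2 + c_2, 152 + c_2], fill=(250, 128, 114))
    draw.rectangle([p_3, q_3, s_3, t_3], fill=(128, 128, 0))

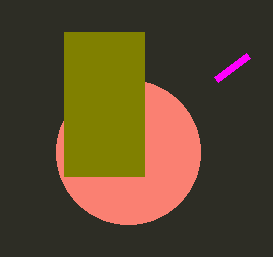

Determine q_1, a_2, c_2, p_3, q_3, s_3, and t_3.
q_1 = 56
a_2 = 128
c_2 = 72
p_3 = 64
q_3 = 32
s_3 = 144
t_3 = 176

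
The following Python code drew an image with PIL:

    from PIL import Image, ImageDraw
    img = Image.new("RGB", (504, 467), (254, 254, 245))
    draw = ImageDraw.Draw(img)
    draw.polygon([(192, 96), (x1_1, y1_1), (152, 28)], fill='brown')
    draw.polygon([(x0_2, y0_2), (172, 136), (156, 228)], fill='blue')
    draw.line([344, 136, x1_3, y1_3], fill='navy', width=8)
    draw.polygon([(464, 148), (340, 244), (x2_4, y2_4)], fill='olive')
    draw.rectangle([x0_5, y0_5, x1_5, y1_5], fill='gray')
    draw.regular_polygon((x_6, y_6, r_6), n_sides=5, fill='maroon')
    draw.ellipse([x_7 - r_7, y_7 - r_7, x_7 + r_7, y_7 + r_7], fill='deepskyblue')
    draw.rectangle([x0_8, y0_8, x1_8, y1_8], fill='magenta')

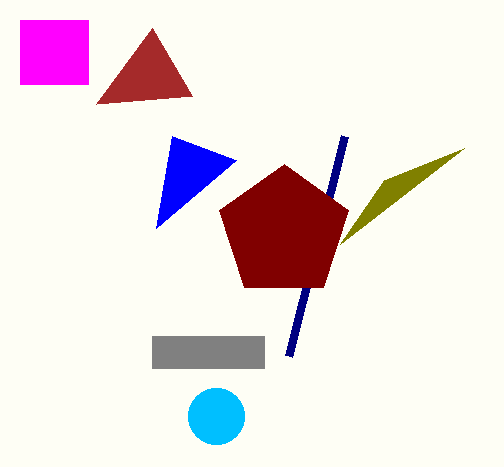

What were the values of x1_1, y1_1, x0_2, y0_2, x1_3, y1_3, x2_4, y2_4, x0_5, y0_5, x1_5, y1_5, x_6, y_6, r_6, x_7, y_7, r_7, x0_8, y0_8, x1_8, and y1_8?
x1_1 = 96, y1_1 = 104, x0_2 = 236, y0_2 = 160, x1_3 = 288, y1_3 = 356, x2_4 = 384, y2_4 = 180, x0_5 = 152, y0_5 = 336, x1_5 = 264, y1_5 = 368, x_6 = 284, y_6 = 232, r_6 = 68, x_7 = 216, y_7 = 416, r_7 = 28, x0_8 = 20, y0_8 = 20, x1_8 = 88, y1_8 = 84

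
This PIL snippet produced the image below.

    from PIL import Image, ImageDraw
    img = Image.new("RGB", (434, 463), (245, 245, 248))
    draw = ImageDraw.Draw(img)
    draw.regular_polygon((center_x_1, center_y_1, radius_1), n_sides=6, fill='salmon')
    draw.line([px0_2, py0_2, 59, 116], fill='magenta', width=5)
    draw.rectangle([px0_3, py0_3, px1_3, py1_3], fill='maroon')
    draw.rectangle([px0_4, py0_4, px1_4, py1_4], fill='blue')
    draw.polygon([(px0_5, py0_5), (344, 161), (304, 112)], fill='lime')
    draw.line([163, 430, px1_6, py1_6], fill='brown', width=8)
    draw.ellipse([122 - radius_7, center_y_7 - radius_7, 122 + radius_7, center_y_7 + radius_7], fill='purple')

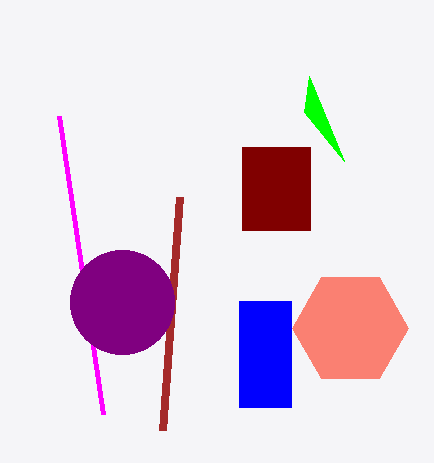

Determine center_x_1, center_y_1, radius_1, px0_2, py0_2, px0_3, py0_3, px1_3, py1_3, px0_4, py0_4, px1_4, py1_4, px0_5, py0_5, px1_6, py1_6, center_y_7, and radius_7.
center_x_1 = 350; center_y_1 = 328; radius_1 = 58; px0_2 = 103; py0_2 = 414; px0_3 = 242; py0_3 = 147; px1_3 = 310; py1_3 = 230; px0_4 = 239; py0_4 = 301; px1_4 = 291; py1_4 = 407; px0_5 = 309; py0_5 = 76; px1_6 = 180; py1_6 = 197; center_y_7 = 302; radius_7 = 52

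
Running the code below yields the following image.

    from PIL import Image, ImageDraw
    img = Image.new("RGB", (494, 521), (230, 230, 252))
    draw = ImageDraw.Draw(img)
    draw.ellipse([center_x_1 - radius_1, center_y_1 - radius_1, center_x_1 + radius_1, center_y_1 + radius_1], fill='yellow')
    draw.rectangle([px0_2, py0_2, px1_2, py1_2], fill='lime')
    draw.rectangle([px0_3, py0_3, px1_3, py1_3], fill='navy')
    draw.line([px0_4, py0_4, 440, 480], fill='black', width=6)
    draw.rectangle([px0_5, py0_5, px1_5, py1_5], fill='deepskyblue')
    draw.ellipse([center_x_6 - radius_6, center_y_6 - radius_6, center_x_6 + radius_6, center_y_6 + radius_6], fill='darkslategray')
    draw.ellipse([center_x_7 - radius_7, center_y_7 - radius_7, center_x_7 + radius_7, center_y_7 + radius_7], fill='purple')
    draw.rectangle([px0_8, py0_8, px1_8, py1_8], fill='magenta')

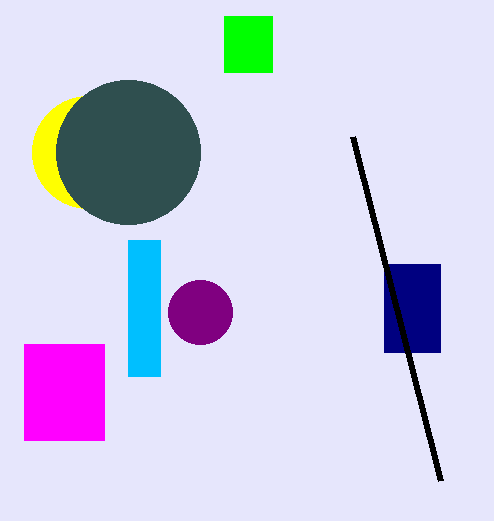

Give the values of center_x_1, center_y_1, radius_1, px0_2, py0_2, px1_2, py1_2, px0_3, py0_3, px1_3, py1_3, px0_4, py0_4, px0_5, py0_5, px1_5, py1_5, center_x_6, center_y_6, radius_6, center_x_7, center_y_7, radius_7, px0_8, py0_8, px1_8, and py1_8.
center_x_1 = 88, center_y_1 = 152, radius_1 = 56, px0_2 = 224, py0_2 = 16, px1_2 = 272, py1_2 = 72, px0_3 = 384, py0_3 = 264, px1_3 = 440, py1_3 = 352, px0_4 = 352, py0_4 = 136, px0_5 = 128, py0_5 = 240, px1_5 = 160, py1_5 = 376, center_x_6 = 128, center_y_6 = 152, radius_6 = 72, center_x_7 = 200, center_y_7 = 312, radius_7 = 32, px0_8 = 24, py0_8 = 344, px1_8 = 104, py1_8 = 440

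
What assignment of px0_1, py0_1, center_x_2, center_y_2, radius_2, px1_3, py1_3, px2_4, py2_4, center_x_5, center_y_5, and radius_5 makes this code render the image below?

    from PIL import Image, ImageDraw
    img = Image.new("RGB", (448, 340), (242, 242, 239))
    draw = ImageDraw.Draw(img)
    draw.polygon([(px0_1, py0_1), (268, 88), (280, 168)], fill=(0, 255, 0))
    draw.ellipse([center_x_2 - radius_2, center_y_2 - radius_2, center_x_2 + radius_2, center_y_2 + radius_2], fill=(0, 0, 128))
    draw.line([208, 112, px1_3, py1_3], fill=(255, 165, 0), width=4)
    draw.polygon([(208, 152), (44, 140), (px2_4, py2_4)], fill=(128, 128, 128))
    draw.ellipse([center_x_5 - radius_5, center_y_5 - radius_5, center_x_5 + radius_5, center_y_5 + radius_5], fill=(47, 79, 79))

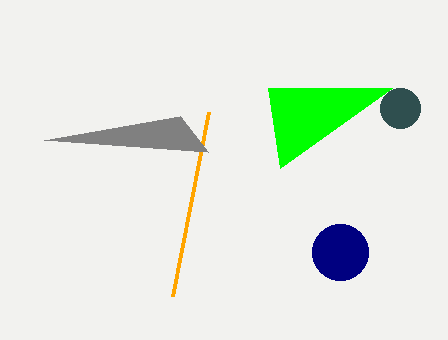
px0_1 = 392
py0_1 = 88
center_x_2 = 340
center_y_2 = 252
radius_2 = 28
px1_3 = 172
py1_3 = 296
px2_4 = 180
py2_4 = 116
center_x_5 = 400
center_y_5 = 108
radius_5 = 20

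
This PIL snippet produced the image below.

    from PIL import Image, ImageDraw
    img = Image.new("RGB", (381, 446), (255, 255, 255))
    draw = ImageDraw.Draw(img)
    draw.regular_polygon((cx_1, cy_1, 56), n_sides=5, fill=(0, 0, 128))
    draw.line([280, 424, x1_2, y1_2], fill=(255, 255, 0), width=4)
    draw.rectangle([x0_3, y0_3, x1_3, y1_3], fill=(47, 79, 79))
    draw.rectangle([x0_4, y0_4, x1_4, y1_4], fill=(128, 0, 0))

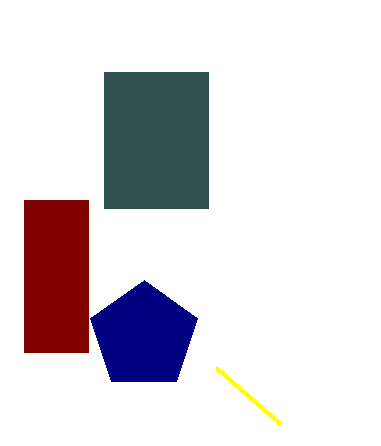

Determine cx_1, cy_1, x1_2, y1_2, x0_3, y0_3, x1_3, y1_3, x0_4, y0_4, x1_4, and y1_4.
cx_1 = 144
cy_1 = 336
x1_2 = 216
y1_2 = 368
x0_3 = 104
y0_3 = 72
x1_3 = 208
y1_3 = 208
x0_4 = 24
y0_4 = 200
x1_4 = 88
y1_4 = 352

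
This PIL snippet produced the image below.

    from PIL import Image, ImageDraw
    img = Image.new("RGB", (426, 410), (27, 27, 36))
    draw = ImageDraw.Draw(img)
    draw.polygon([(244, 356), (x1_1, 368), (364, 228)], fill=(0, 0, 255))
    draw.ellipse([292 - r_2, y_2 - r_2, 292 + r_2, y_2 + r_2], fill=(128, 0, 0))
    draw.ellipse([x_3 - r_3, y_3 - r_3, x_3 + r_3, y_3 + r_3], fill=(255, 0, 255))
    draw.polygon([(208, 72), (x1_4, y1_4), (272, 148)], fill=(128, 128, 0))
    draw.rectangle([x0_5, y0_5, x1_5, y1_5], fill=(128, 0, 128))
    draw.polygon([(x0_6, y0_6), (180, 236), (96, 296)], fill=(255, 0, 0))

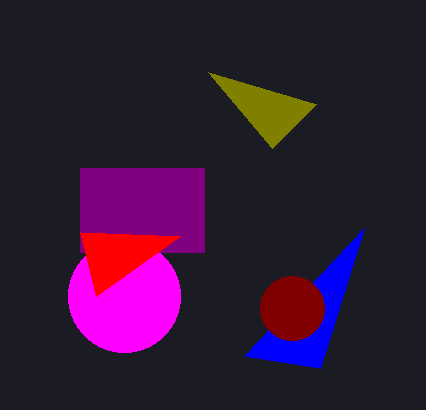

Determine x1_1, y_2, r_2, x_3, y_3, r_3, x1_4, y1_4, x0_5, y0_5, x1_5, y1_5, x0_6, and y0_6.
x1_1 = 320, y_2 = 308, r_2 = 32, x_3 = 124, y_3 = 296, r_3 = 56, x1_4 = 316, y1_4 = 104, x0_5 = 80, y0_5 = 168, x1_5 = 204, y1_5 = 252, x0_6 = 80, y0_6 = 232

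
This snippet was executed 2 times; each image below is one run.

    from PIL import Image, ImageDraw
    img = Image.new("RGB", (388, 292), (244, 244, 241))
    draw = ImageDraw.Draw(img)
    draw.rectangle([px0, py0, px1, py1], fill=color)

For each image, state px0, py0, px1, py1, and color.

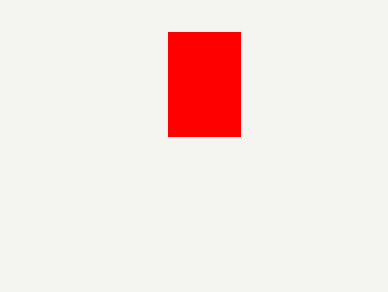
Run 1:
px0 = 168, py0 = 32, px1 = 240, py1 = 136, color = 'red'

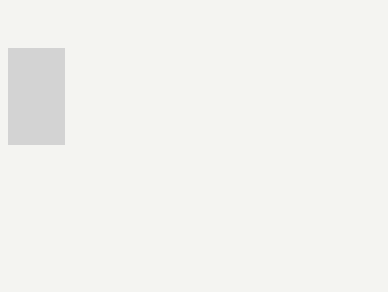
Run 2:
px0 = 8, py0 = 48, px1 = 64, py1 = 144, color = 'lightgray'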